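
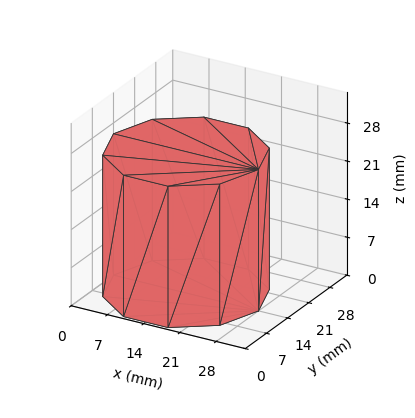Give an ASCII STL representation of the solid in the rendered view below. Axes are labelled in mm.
Reading the render: the shape is a regular 10-sided prism (a cylinder approximated with 10 flat sides), circumscribed radius ≈ 14 mm, height ≈ 26 mm (dimensions read to the nearest mm from the axis ticks). For the STL, each face is triangulated and given an outward normal.

solid part
  facet normal 0.0000 0.0000 -1.0000
    outer loop
      vertex 18.3 27.3 0.0
      vertex 25.3 22.2 0.0
      vertex 28.0 14.0 0.0
    endloop
  endfacet
  facet normal 0.0000 0.0000 -1.0000
    outer loop
      vertex 9.7 27.3 0.0
      vertex 18.3 27.3 0.0
      vertex 28.0 14.0 0.0
    endloop
  endfacet
  facet normal 0.0000 0.0000 -1.0000
    outer loop
      vertex 2.7 22.2 0.0
      vertex 9.7 27.3 0.0
      vertex 28.0 14.0 0.0
    endloop
  endfacet
  facet normal 0.0000 0.0000 -1.0000
    outer loop
      vertex 0.0 14.0 0.0
      vertex 2.7 22.2 0.0
      vertex 28.0 14.0 0.0
    endloop
  endfacet
  facet normal 0.0000 0.0000 -1.0000
    outer loop
      vertex 2.7 5.8 0.0
      vertex 0.0 14.0 0.0
      vertex 28.0 14.0 0.0
    endloop
  endfacet
  facet normal 0.0000 0.0000 -1.0000
    outer loop
      vertex 9.7 0.7 0.0
      vertex 2.7 5.8 0.0
      vertex 28.0 14.0 0.0
    endloop
  endfacet
  facet normal 0.0000 0.0000 -1.0000
    outer loop
      vertex 18.3 0.7 0.0
      vertex 9.7 0.7 0.0
      vertex 28.0 14.0 0.0
    endloop
  endfacet
  facet normal 0.0000 0.0000 -1.0000
    outer loop
      vertex 25.3 5.8 0.0
      vertex 18.3 0.7 0.0
      vertex 28.0 14.0 0.0
    endloop
  endfacet
  facet normal 0.0000 0.0000 1.0000
    outer loop
      vertex 28.0 14.0 26.0
      vertex 25.3 22.2 26.0
      vertex 18.3 27.3 26.0
    endloop
  endfacet
  facet normal 0.0000 0.0000 1.0000
    outer loop
      vertex 28.0 14.0 26.0
      vertex 18.3 27.3 26.0
      vertex 9.7 27.3 26.0
    endloop
  endfacet
  facet normal 0.0000 0.0000 1.0000
    outer loop
      vertex 28.0 14.0 26.0
      vertex 9.7 27.3 26.0
      vertex 2.7 22.2 26.0
    endloop
  endfacet
  facet normal 0.0000 0.0000 1.0000
    outer loop
      vertex 28.0 14.0 26.0
      vertex 2.7 22.2 26.0
      vertex 0.0 14.0 26.0
    endloop
  endfacet
  facet normal 0.0000 0.0000 1.0000
    outer loop
      vertex 28.0 14.0 26.0
      vertex 0.0 14.0 26.0
      vertex 2.7 5.8 26.0
    endloop
  endfacet
  facet normal 0.0000 0.0000 1.0000
    outer loop
      vertex 28.0 14.0 26.0
      vertex 2.7 5.8 26.0
      vertex 9.7 0.7 26.0
    endloop
  endfacet
  facet normal 0.0000 0.0000 1.0000
    outer loop
      vertex 28.0 14.0 26.0
      vertex 9.7 0.7 26.0
      vertex 18.3 0.7 26.0
    endloop
  endfacet
  facet normal 0.0000 0.0000 1.0000
    outer loop
      vertex 28.0 14.0 26.0
      vertex 18.3 0.7 26.0
      vertex 25.3 5.8 26.0
    endloop
  endfacet
  facet normal 0.9498 0.3128 0.0000
    outer loop
      vertex 28.0 14.0 0.0
      vertex 25.3 22.2 0.0
      vertex 25.3 22.2 26.0
    endloop
  endfacet
  facet normal 0.9498 0.3128 0.0000
    outer loop
      vertex 28.0 14.0 0.0
      vertex 25.3 22.2 26.0
      vertex 28.0 14.0 26.0
    endloop
  endfacet
  facet normal 0.5889 0.8082 0.0000
    outer loop
      vertex 25.3 22.2 0.0
      vertex 18.3 27.3 0.0
      vertex 18.3 27.3 26.0
    endloop
  endfacet
  facet normal 0.5889 0.8082 0.0000
    outer loop
      vertex 25.3 22.2 0.0
      vertex 18.3 27.3 26.0
      vertex 25.3 22.2 26.0
    endloop
  endfacet
  facet normal 0.0000 1.0000 0.0000
    outer loop
      vertex 18.3 27.3 0.0
      vertex 9.7 27.3 0.0
      vertex 9.7 27.3 26.0
    endloop
  endfacet
  facet normal 0.0000 1.0000 0.0000
    outer loop
      vertex 18.3 27.3 0.0
      vertex 9.7 27.3 26.0
      vertex 18.3 27.3 26.0
    endloop
  endfacet
  facet normal -0.5889 0.8082 0.0000
    outer loop
      vertex 9.7 27.3 0.0
      vertex 2.7 22.2 0.0
      vertex 2.7 22.2 26.0
    endloop
  endfacet
  facet normal -0.5889 0.8082 0.0000
    outer loop
      vertex 9.7 27.3 0.0
      vertex 2.7 22.2 26.0
      vertex 9.7 27.3 26.0
    endloop
  endfacet
  facet normal -0.9498 0.3128 0.0000
    outer loop
      vertex 2.7 22.2 0.0
      vertex 0.0 14.0 0.0
      vertex 0.0 14.0 26.0
    endloop
  endfacet
  facet normal -0.9498 0.3128 0.0000
    outer loop
      vertex 2.7 22.2 0.0
      vertex 0.0 14.0 26.0
      vertex 2.7 22.2 26.0
    endloop
  endfacet
  facet normal -0.9498 -0.3128 0.0000
    outer loop
      vertex 0.0 14.0 0.0
      vertex 2.7 5.8 0.0
      vertex 2.7 5.8 26.0
    endloop
  endfacet
  facet normal -0.9498 -0.3128 0.0000
    outer loop
      vertex 0.0 14.0 0.0
      vertex 2.7 5.8 26.0
      vertex 0.0 14.0 26.0
    endloop
  endfacet
  facet normal -0.5889 -0.8082 0.0000
    outer loop
      vertex 2.7 5.8 0.0
      vertex 9.7 0.7 0.0
      vertex 9.7 0.7 26.0
    endloop
  endfacet
  facet normal -0.5889 -0.8082 0.0000
    outer loop
      vertex 2.7 5.8 0.0
      vertex 9.7 0.7 26.0
      vertex 2.7 5.8 26.0
    endloop
  endfacet
  facet normal 0.0000 -1.0000 0.0000
    outer loop
      vertex 9.7 0.7 0.0
      vertex 18.3 0.7 0.0
      vertex 18.3 0.7 26.0
    endloop
  endfacet
  facet normal 0.0000 -1.0000 0.0000
    outer loop
      vertex 9.7 0.7 0.0
      vertex 18.3 0.7 26.0
      vertex 9.7 0.7 26.0
    endloop
  endfacet
  facet normal 0.5889 -0.8082 0.0000
    outer loop
      vertex 18.3 0.7 0.0
      vertex 25.3 5.8 0.0
      vertex 25.3 5.8 26.0
    endloop
  endfacet
  facet normal 0.5889 -0.8082 0.0000
    outer loop
      vertex 18.3 0.7 0.0
      vertex 25.3 5.8 26.0
      vertex 18.3 0.7 26.0
    endloop
  endfacet
  facet normal 0.9498 -0.3128 0.0000
    outer loop
      vertex 25.3 5.8 0.0
      vertex 28.0 14.0 0.0
      vertex 28.0 14.0 26.0
    endloop
  endfacet
  facet normal 0.9498 -0.3128 0.0000
    outer loop
      vertex 25.3 5.8 0.0
      vertex 28.0 14.0 26.0
      vertex 25.3 5.8 26.0
    endloop
  endfacet
endsolid part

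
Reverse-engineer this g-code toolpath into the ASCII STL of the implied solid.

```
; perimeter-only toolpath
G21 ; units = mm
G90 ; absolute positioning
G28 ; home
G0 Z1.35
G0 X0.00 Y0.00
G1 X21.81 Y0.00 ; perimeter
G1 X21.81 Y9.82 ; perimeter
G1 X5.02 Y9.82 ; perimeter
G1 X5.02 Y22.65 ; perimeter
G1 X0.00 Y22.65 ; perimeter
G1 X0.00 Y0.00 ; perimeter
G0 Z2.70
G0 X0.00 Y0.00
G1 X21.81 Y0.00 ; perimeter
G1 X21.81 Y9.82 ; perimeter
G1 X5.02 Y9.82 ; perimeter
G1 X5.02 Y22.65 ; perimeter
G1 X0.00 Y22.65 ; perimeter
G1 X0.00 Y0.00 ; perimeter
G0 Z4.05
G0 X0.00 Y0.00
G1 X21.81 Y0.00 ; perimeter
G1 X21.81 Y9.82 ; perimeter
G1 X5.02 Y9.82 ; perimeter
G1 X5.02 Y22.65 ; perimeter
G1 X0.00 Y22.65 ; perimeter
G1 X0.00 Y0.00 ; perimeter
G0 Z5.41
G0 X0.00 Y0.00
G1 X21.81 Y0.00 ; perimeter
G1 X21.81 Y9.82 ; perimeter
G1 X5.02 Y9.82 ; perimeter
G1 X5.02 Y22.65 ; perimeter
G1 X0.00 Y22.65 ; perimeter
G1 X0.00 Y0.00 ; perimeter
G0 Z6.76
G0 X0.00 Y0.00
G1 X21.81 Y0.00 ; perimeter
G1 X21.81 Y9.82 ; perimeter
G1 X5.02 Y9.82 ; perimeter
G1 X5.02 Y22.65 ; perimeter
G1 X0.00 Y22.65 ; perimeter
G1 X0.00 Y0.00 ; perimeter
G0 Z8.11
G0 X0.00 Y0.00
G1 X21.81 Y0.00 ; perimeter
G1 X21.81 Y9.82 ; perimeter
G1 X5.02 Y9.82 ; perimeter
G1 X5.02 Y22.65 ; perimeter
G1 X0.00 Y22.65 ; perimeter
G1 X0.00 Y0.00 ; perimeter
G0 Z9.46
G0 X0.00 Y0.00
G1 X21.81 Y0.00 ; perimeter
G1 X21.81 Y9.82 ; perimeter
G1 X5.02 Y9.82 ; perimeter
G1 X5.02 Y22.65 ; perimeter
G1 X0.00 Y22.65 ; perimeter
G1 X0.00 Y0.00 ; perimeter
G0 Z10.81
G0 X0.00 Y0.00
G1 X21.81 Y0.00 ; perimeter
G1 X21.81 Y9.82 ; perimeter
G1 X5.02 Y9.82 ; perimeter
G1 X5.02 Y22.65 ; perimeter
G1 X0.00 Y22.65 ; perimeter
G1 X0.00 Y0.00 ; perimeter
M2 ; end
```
solid part
  facet normal 0.0000 0.0000 -1.0000
    outer loop
      vertex 21.81 9.82 0.00
      vertex 21.81 0.00 0.00
      vertex 0.00 0.00 0.00
    endloop
  endfacet
  facet normal 0.0000 0.0000 -1.0000
    outer loop
      vertex 5.02 9.82 0.00
      vertex 21.81 9.82 0.00
      vertex 0.00 0.00 0.00
    endloop
  endfacet
  facet normal 0.0000 0.0000 -1.0000
    outer loop
      vertex 5.02 22.65 0.00
      vertex 5.02 9.82 0.00
      vertex 0.00 0.00 0.00
    endloop
  endfacet
  facet normal 0.0000 0.0000 -1.0000
    outer loop
      vertex 0.00 22.65 0.00
      vertex 5.02 22.65 0.00
      vertex 0.00 0.00 0.00
    endloop
  endfacet
  facet normal 0.0000 0.0000 1.0000
    outer loop
      vertex 0.00 0.00 10.81
      vertex 21.81 0.00 10.81
      vertex 21.81 9.82 10.81
    endloop
  endfacet
  facet normal 0.0000 0.0000 1.0000
    outer loop
      vertex 0.00 0.00 10.81
      vertex 21.81 9.82 10.81
      vertex 5.02 9.82 10.81
    endloop
  endfacet
  facet normal 0.0000 0.0000 1.0000
    outer loop
      vertex 0.00 0.00 10.81
      vertex 5.02 9.82 10.81
      vertex 5.02 22.65 10.81
    endloop
  endfacet
  facet normal 0.0000 0.0000 1.0000
    outer loop
      vertex 0.00 0.00 10.81
      vertex 5.02 22.65 10.81
      vertex 0.00 22.65 10.81
    endloop
  endfacet
  facet normal 0.0000 -1.0000 0.0000
    outer loop
      vertex 0.00 0.00 0.00
      vertex 21.81 0.00 0.00
      vertex 21.81 0.00 10.81
    endloop
  endfacet
  facet normal 0.0000 -1.0000 0.0000
    outer loop
      vertex 0.00 0.00 0.00
      vertex 21.81 0.00 10.81
      vertex 0.00 0.00 10.81
    endloop
  endfacet
  facet normal 1.0000 0.0000 0.0000
    outer loop
      vertex 21.81 0.00 0.00
      vertex 21.81 9.82 0.00
      vertex 21.81 9.82 10.81
    endloop
  endfacet
  facet normal 1.0000 0.0000 0.0000
    outer loop
      vertex 21.81 0.00 0.00
      vertex 21.81 9.82 10.81
      vertex 21.81 0.00 10.81
    endloop
  endfacet
  facet normal 0.0000 1.0000 0.0000
    outer loop
      vertex 21.81 9.82 0.00
      vertex 5.02 9.82 0.00
      vertex 5.02 9.82 10.81
    endloop
  endfacet
  facet normal 0.0000 1.0000 0.0000
    outer loop
      vertex 21.81 9.82 0.00
      vertex 5.02 9.82 10.81
      vertex 21.81 9.82 10.81
    endloop
  endfacet
  facet normal 1.0000 0.0000 0.0000
    outer loop
      vertex 5.02 9.82 0.00
      vertex 5.02 22.65 0.00
      vertex 5.02 22.65 10.81
    endloop
  endfacet
  facet normal 1.0000 0.0000 0.0000
    outer loop
      vertex 5.02 9.82 0.00
      vertex 5.02 22.65 10.81
      vertex 5.02 9.82 10.81
    endloop
  endfacet
  facet normal 0.0000 1.0000 0.0000
    outer loop
      vertex 5.02 22.65 0.00
      vertex 0.00 22.65 0.00
      vertex 0.00 22.65 10.81
    endloop
  endfacet
  facet normal 0.0000 1.0000 0.0000
    outer loop
      vertex 5.02 22.65 0.00
      vertex 0.00 22.65 10.81
      vertex 5.02 22.65 10.81
    endloop
  endfacet
  facet normal -1.0000 0.0000 0.0000
    outer loop
      vertex 0.00 22.65 0.00
      vertex 0.00 0.00 0.00
      vertex 0.00 0.00 10.81
    endloop
  endfacet
  facet normal -1.0000 0.0000 0.0000
    outer loop
      vertex 0.00 22.65 0.00
      vertex 0.00 0.00 10.81
      vertex 0.00 22.65 10.81
    endloop
  endfacet
endsolid part

The G0 Z moves step by Δz≈1.35 mm. Every layer's G1 loop is the same polygon, so the solid is a straight extrusion of it from z=0 to z≈10.8. Closing with flat bottom and top caps and triangulating gives 20 facets — an L-shaped prism: outer 21.8 × 22.6 mm, arm thicknesses ≈ 9.82 mm (horizontal) and 5.02 mm (vertical), extruded 10.8 mm in z.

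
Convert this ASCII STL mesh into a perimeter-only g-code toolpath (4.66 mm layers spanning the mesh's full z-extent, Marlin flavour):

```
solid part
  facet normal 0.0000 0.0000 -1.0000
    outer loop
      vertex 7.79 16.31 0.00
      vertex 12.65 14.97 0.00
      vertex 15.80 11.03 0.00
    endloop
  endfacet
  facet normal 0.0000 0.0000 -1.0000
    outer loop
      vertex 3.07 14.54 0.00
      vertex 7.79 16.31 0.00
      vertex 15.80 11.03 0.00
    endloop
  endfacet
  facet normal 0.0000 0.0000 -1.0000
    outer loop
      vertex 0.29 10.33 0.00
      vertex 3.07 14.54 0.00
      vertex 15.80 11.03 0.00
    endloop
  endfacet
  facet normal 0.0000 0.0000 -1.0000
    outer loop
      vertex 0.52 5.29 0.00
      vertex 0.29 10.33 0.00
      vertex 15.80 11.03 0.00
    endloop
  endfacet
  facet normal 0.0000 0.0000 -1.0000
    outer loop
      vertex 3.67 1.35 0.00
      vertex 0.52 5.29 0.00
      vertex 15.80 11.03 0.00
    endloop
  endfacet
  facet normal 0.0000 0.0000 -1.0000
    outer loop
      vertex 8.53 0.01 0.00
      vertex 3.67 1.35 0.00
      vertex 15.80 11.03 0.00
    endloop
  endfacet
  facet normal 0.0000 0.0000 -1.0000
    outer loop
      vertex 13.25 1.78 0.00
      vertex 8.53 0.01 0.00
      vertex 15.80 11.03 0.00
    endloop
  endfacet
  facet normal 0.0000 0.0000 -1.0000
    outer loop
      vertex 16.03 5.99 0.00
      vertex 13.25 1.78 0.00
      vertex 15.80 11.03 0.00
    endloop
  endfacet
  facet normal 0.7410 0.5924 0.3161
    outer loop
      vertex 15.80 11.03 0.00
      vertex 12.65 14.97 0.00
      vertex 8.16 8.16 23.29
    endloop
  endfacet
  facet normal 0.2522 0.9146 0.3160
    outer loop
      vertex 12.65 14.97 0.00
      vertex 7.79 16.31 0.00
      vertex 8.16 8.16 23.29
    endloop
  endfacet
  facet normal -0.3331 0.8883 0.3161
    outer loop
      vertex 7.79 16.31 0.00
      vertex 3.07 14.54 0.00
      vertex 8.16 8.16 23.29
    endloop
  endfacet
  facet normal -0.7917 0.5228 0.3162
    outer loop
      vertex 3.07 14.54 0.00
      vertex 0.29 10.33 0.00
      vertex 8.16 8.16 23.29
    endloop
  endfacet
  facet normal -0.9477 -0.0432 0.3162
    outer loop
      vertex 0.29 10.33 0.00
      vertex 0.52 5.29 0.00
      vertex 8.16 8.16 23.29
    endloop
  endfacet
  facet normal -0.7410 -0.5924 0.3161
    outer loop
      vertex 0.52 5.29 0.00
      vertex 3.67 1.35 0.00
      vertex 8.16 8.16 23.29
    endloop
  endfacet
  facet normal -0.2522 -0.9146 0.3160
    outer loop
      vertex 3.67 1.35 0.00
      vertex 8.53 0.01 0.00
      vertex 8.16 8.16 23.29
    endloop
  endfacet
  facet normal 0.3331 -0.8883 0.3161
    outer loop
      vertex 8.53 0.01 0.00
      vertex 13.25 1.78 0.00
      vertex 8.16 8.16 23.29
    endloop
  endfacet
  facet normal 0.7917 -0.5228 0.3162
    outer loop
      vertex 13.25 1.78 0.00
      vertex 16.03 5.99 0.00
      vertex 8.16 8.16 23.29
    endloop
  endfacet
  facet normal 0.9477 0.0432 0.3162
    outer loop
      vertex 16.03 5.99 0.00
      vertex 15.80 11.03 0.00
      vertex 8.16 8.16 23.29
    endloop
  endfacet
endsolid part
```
; perimeter-only toolpath
G21 ; units = mm
G90 ; absolute positioning
G28 ; home
; layer 1
G0 Z4.66
G0 X14.27 Y10.46
G1 X11.75 Y13.61
G1 X7.86 Y14.68
G1 X4.09 Y13.26
G1 X1.86 Y9.90
G1 X2.05 Y5.86
G1 X4.57 Y2.71
G1 X8.46 Y1.64
G1 X12.23 Y3.06
G1 X14.46 Y6.42
G1 X14.27 Y10.46
; layer 2
G0 Z9.32
G0 X12.74 Y9.88
G1 X10.85 Y12.25
G1 X7.94 Y13.05
G1 X5.11 Y11.99
G1 X3.44 Y9.46
G1 X3.58 Y6.44
G1 X5.47 Y4.07
G1 X8.38 Y3.27
G1 X11.21 Y4.33
G1 X12.88 Y6.86
G1 X12.74 Y9.88
; layer 3
G0 Z13.97
G0 X11.22 Y9.31
G1 X9.96 Y10.88
G1 X8.01 Y11.42
G1 X6.12 Y10.71
G1 X5.01 Y9.03
G1 X5.10 Y7.01
G1 X6.36 Y5.44
G1 X8.31 Y4.90
G1 X10.20 Y5.61
G1 X11.31 Y7.29
G1 X11.22 Y9.31
; layer 4
G0 Z18.63
G0 X9.69 Y8.73
G1 X9.06 Y9.52
G1 X8.09 Y9.79
G1 X7.14 Y9.44
G1 X6.59 Y8.59
G1 X6.63 Y7.59
G1 X7.26 Y6.80
G1 X8.23 Y6.53
G1 X9.18 Y6.88
G1 X9.73 Y7.73
G1 X9.69 Y8.73
M2 ; end

The solid is a regular 10-sided pyramid, base circumscribed radius ≈ 8.16 mm, apex at z ≈ 23.3 mm. Slicing at Δz = 4.66 mm — 5 equal slices spanning the solid's height, so layer i sits at z = i·h/5 — gives 4 non-empty perimeters. Each is a 10-segment closed polygon; G0 lifts to the layer z and rapids to the start vertex, then G1 traces the edges. The cross-section shrinks linearly with z (the slice at the apex is degenerate and omitted).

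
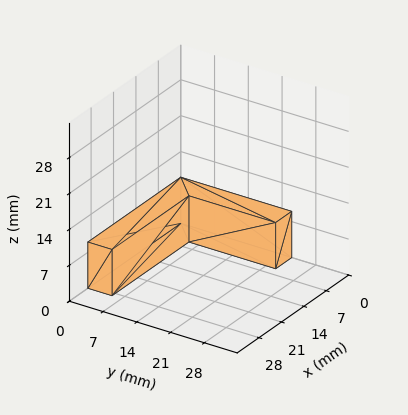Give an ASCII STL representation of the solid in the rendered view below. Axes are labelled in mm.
Reading the render: the shape is an L-shaped prism: outer 29 × 23 mm, arm thicknesses ≈ 5 mm (horizontal) and 5 mm (vertical), extruded 9 mm in z (dimensions read to the nearest mm from the axis ticks). For the STL, each face is triangulated and given an outward normal.

solid part
  facet normal 0.0000 0.0000 -1.0000
    outer loop
      vertex 29.00 5.00 0.00
      vertex 29.00 0.00 0.00
      vertex 0.00 0.00 0.00
    endloop
  endfacet
  facet normal 0.0000 0.0000 -1.0000
    outer loop
      vertex 5.00 5.00 0.00
      vertex 29.00 5.00 0.00
      vertex 0.00 0.00 0.00
    endloop
  endfacet
  facet normal 0.0000 0.0000 -1.0000
    outer loop
      vertex 5.00 23.00 0.00
      vertex 5.00 5.00 0.00
      vertex 0.00 0.00 0.00
    endloop
  endfacet
  facet normal 0.0000 0.0000 -1.0000
    outer loop
      vertex 0.00 23.00 0.00
      vertex 5.00 23.00 0.00
      vertex 0.00 0.00 0.00
    endloop
  endfacet
  facet normal 0.0000 0.0000 1.0000
    outer loop
      vertex 0.00 0.00 9.00
      vertex 29.00 0.00 9.00
      vertex 29.00 5.00 9.00
    endloop
  endfacet
  facet normal 0.0000 0.0000 1.0000
    outer loop
      vertex 0.00 0.00 9.00
      vertex 29.00 5.00 9.00
      vertex 5.00 5.00 9.00
    endloop
  endfacet
  facet normal 0.0000 0.0000 1.0000
    outer loop
      vertex 0.00 0.00 9.00
      vertex 5.00 5.00 9.00
      vertex 5.00 23.00 9.00
    endloop
  endfacet
  facet normal 0.0000 0.0000 1.0000
    outer loop
      vertex 0.00 0.00 9.00
      vertex 5.00 23.00 9.00
      vertex 0.00 23.00 9.00
    endloop
  endfacet
  facet normal 0.0000 -1.0000 0.0000
    outer loop
      vertex 0.00 0.00 0.00
      vertex 29.00 0.00 0.00
      vertex 29.00 0.00 9.00
    endloop
  endfacet
  facet normal 0.0000 -1.0000 0.0000
    outer loop
      vertex 0.00 0.00 0.00
      vertex 29.00 0.00 9.00
      vertex 0.00 0.00 9.00
    endloop
  endfacet
  facet normal 1.0000 0.0000 0.0000
    outer loop
      vertex 29.00 0.00 0.00
      vertex 29.00 5.00 0.00
      vertex 29.00 5.00 9.00
    endloop
  endfacet
  facet normal 1.0000 0.0000 0.0000
    outer loop
      vertex 29.00 0.00 0.00
      vertex 29.00 5.00 9.00
      vertex 29.00 0.00 9.00
    endloop
  endfacet
  facet normal 0.0000 1.0000 0.0000
    outer loop
      vertex 29.00 5.00 0.00
      vertex 5.00 5.00 0.00
      vertex 5.00 5.00 9.00
    endloop
  endfacet
  facet normal 0.0000 1.0000 0.0000
    outer loop
      vertex 29.00 5.00 0.00
      vertex 5.00 5.00 9.00
      vertex 29.00 5.00 9.00
    endloop
  endfacet
  facet normal 1.0000 0.0000 0.0000
    outer loop
      vertex 5.00 5.00 0.00
      vertex 5.00 23.00 0.00
      vertex 5.00 23.00 9.00
    endloop
  endfacet
  facet normal 1.0000 0.0000 0.0000
    outer loop
      vertex 5.00 5.00 0.00
      vertex 5.00 23.00 9.00
      vertex 5.00 5.00 9.00
    endloop
  endfacet
  facet normal 0.0000 1.0000 0.0000
    outer loop
      vertex 5.00 23.00 0.00
      vertex 0.00 23.00 0.00
      vertex 0.00 23.00 9.00
    endloop
  endfacet
  facet normal 0.0000 1.0000 0.0000
    outer loop
      vertex 5.00 23.00 0.00
      vertex 0.00 23.00 9.00
      vertex 5.00 23.00 9.00
    endloop
  endfacet
  facet normal -1.0000 0.0000 0.0000
    outer loop
      vertex 0.00 23.00 0.00
      vertex 0.00 0.00 0.00
      vertex 0.00 0.00 9.00
    endloop
  endfacet
  facet normal -1.0000 0.0000 0.0000
    outer loop
      vertex 0.00 23.00 0.00
      vertex 0.00 0.00 9.00
      vertex 0.00 23.00 9.00
    endloop
  endfacet
endsolid part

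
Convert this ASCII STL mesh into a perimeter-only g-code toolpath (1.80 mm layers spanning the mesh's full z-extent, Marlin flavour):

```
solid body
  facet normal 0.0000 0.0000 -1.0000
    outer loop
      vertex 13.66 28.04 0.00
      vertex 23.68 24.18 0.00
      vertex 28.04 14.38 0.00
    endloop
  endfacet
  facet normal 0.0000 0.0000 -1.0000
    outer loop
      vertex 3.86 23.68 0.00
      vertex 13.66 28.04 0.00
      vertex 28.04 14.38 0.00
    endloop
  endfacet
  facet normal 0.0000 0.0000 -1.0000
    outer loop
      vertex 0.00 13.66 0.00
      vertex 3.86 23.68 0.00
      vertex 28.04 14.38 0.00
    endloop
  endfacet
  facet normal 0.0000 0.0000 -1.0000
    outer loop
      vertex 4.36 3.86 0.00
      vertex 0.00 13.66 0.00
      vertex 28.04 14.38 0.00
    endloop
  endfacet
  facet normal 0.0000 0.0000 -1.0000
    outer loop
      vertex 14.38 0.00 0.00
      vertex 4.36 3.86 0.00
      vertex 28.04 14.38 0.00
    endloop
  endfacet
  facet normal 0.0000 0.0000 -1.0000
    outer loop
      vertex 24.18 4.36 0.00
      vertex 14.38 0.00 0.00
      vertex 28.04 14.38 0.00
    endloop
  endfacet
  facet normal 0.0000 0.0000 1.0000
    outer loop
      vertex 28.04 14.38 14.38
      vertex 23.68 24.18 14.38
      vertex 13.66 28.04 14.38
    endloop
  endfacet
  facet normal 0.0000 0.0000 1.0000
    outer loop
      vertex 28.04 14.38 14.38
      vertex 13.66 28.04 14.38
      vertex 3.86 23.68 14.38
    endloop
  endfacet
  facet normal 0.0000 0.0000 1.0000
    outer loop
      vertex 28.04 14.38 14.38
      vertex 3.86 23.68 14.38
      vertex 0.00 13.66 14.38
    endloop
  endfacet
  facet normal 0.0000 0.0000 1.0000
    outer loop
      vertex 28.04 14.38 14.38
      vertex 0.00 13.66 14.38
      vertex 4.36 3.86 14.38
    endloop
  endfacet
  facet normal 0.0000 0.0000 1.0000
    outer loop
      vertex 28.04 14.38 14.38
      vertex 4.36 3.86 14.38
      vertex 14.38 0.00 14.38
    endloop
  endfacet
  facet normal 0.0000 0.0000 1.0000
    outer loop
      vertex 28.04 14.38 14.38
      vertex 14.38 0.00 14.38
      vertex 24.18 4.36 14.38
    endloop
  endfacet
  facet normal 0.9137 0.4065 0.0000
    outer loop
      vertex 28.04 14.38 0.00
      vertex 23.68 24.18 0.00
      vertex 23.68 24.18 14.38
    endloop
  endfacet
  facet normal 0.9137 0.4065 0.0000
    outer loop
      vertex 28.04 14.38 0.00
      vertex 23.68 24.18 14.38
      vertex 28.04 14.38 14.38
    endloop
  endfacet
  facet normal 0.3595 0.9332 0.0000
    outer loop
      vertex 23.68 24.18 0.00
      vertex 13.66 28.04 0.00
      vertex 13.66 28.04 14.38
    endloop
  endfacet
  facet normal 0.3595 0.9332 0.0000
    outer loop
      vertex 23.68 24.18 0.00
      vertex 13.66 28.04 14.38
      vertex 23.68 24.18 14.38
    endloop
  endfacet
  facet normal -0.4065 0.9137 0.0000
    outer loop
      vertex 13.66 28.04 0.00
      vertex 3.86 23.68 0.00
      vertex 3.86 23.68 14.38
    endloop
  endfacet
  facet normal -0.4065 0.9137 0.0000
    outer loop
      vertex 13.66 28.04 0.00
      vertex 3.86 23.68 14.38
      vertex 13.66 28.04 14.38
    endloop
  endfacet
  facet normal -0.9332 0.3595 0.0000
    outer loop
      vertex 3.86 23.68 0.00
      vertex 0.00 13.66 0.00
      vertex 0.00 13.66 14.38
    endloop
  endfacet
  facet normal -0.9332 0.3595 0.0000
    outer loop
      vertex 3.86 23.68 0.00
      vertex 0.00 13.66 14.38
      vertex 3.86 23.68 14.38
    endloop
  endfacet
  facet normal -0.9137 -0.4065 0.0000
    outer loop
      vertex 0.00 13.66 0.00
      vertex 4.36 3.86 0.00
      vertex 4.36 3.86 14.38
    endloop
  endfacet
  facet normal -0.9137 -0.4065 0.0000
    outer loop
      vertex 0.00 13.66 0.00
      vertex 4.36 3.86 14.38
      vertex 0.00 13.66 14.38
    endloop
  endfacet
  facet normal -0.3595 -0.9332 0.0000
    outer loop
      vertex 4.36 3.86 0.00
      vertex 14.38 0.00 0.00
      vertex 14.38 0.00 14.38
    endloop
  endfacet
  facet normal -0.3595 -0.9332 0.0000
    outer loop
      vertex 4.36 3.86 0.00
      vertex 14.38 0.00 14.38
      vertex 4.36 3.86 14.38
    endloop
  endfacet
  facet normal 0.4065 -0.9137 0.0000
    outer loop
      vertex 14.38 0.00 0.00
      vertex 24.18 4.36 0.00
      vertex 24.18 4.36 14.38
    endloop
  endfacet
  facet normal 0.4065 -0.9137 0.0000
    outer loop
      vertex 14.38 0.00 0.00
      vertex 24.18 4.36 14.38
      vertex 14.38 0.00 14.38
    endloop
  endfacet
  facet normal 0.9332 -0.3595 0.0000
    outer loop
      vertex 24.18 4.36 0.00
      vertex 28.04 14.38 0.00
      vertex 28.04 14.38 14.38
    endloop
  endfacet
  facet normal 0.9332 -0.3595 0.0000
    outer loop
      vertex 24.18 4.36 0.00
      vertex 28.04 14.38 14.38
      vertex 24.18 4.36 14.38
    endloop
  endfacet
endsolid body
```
; perimeter-only toolpath
G21 ; units = mm
G90 ; absolute positioning
G28 ; home
; layer 1
G0 Z1.80
G0 X28.04 Y14.38
G1 X23.68 Y24.18
G1 X13.66 Y28.04
G1 X3.86 Y23.68
G1 X0.00 Y13.66
G1 X4.36 Y3.86
G1 X14.38 Y0.00
G1 X24.18 Y4.36
G1 X28.04 Y14.38
; layer 2
G0 Z3.60
G0 X28.04 Y14.38
G1 X23.68 Y24.18
G1 X13.66 Y28.04
G1 X3.86 Y23.68
G1 X0.00 Y13.66
G1 X4.36 Y3.86
G1 X14.38 Y0.00
G1 X24.18 Y4.36
G1 X28.04 Y14.38
; layer 3
G0 Z5.39
G0 X28.04 Y14.38
G1 X23.68 Y24.18
G1 X13.66 Y28.04
G1 X3.86 Y23.68
G1 X0.00 Y13.66
G1 X4.36 Y3.86
G1 X14.38 Y0.00
G1 X24.18 Y4.36
G1 X28.04 Y14.38
; layer 4
G0 Z7.19
G0 X28.04 Y14.38
G1 X23.68 Y24.18
G1 X13.66 Y28.04
G1 X3.86 Y23.68
G1 X0.00 Y13.66
G1 X4.36 Y3.86
G1 X14.38 Y0.00
G1 X24.18 Y4.36
G1 X28.04 Y14.38
; layer 5
G0 Z8.99
G0 X28.04 Y14.38
G1 X23.68 Y24.18
G1 X13.66 Y28.04
G1 X3.86 Y23.68
G1 X0.00 Y13.66
G1 X4.36 Y3.86
G1 X14.38 Y0.00
G1 X24.18 Y4.36
G1 X28.04 Y14.38
; layer 6
G0 Z10.79
G0 X28.04 Y14.38
G1 X23.68 Y24.18
G1 X13.66 Y28.04
G1 X3.86 Y23.68
G1 X0.00 Y13.66
G1 X4.36 Y3.86
G1 X14.38 Y0.00
G1 X24.18 Y4.36
G1 X28.04 Y14.38
; layer 7
G0 Z12.58
G0 X28.04 Y14.38
G1 X23.68 Y24.18
G1 X13.66 Y28.04
G1 X3.86 Y23.68
G1 X0.00 Y13.66
G1 X4.36 Y3.86
G1 X14.38 Y0.00
G1 X24.18 Y4.36
G1 X28.04 Y14.38
; layer 8
G0 Z14.38
G0 X28.04 Y14.38
G1 X23.68 Y24.18
G1 X13.66 Y28.04
G1 X3.86 Y23.68
G1 X0.00 Y13.66
G1 X4.36 Y3.86
G1 X14.38 Y0.00
G1 X24.18 Y4.36
G1 X28.04 Y14.38
M2 ; end

The solid is a regular 8-sided prism (a cylinder approximated with 8 flat sides), circumscribed radius ≈ 14 mm, height ≈ 14.4 mm. Slicing at Δz = 1.80 mm — 8 equal slices spanning the solid's height, so layer i sits at z = i·h/8 — gives 8 non-empty perimeters. Each is a 8-segment closed polygon; G0 lifts to the layer z and rapids to the start vertex, then G1 traces the edges.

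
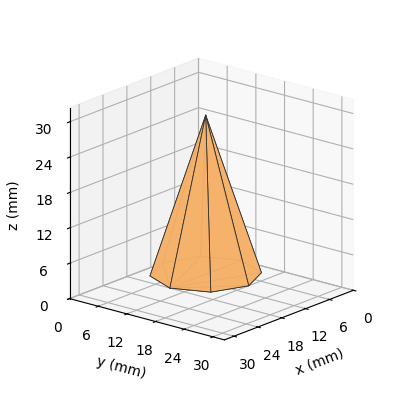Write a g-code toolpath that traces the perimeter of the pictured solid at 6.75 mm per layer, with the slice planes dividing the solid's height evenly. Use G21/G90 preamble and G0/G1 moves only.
Reading the render: the shape is a regular 8-sided pyramid, base circumscribed radius ≈ 9 mm, apex at z ≈ 27 mm (dimensions read to the nearest mm from the axis ticks). For the g-code, the solid's height is divided into equal slices at the stated Δz and each level perimeter traced with G1 moves after a G0 lift.

; perimeter-only toolpath
G21 ; units = mm
G90 ; absolute positioning
G28 ; home
; layer 1
G0 Z6.75
G0 X15.75 Y9.00
G1 X13.77 Y13.77
G1 X9.00 Y15.75
G1 X4.23 Y13.77
G1 X2.25 Y9.00
G1 X4.23 Y4.23
G1 X9.00 Y2.25
G1 X13.77 Y4.23
G1 X15.75 Y9.00
; layer 2
G0 Z13.50
G0 X13.50 Y9.00
G1 X12.18 Y12.18
G1 X9.00 Y13.50
G1 X5.82 Y12.18
G1 X4.50 Y9.00
G1 X5.82 Y5.82
G1 X9.00 Y4.50
G1 X12.18 Y5.82
G1 X13.50 Y9.00
; layer 3
G0 Z20.25
G0 X11.25 Y9.00
G1 X10.59 Y10.59
G1 X9.00 Y11.25
G1 X7.41 Y10.59
G1 X6.75 Y9.00
G1 X7.41 Y7.41
G1 X9.00 Y6.75
G1 X10.59 Y7.41
G1 X11.25 Y9.00
M2 ; end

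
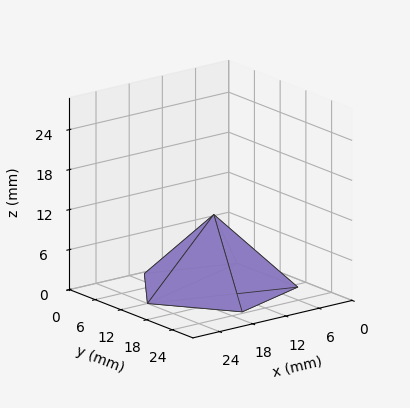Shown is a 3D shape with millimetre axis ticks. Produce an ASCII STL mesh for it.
Reading the render: the shape is a regular 5-sided pyramid, base circumscribed radius ≈ 12 mm, apex at z ≈ 11 mm (dimensions read to the nearest mm from the axis ticks). For the STL, each face is triangulated and given an outward normal.

solid part
  facet normal 0.0000 0.0000 -1.0000
    outer loop
      vertex 2.292 19.053 0.000
      vertex 15.708 23.413 0.000
      vertex 24.000 12.000 0.000
    endloop
  endfacet
  facet normal 0.0000 0.0000 -1.0000
    outer loop
      vertex 2.292 4.947 0.000
      vertex 2.292 19.053 0.000
      vertex 24.000 12.000 0.000
    endloop
  endfacet
  facet normal 0.0000 0.0000 -1.0000
    outer loop
      vertex 15.708 0.587 0.000
      vertex 2.292 4.947 0.000
      vertex 24.000 12.000 0.000
    endloop
  endfacet
  facet normal 0.6066 0.4407 0.6617
    outer loop
      vertex 24.000 12.000 0.000
      vertex 15.708 23.413 0.000
      vertex 12.000 12.000 11.000
    endloop
  endfacet
  facet normal -0.2317 0.7131 0.6617
    outer loop
      vertex 15.708 23.413 0.000
      vertex 2.292 19.053 0.000
      vertex 12.000 12.000 11.000
    endloop
  endfacet
  facet normal -0.7498 0.0000 0.6617
    outer loop
      vertex 2.292 19.053 0.000
      vertex 2.292 4.947 0.000
      vertex 12.000 12.000 11.000
    endloop
  endfacet
  facet normal -0.2317 -0.7131 0.6617
    outer loop
      vertex 2.292 4.947 0.000
      vertex 15.708 0.587 0.000
      vertex 12.000 12.000 11.000
    endloop
  endfacet
  facet normal 0.6066 -0.4407 0.6617
    outer loop
      vertex 15.708 0.587 0.000
      vertex 24.000 12.000 0.000
      vertex 12.000 12.000 11.000
    endloop
  endfacet
endsolid part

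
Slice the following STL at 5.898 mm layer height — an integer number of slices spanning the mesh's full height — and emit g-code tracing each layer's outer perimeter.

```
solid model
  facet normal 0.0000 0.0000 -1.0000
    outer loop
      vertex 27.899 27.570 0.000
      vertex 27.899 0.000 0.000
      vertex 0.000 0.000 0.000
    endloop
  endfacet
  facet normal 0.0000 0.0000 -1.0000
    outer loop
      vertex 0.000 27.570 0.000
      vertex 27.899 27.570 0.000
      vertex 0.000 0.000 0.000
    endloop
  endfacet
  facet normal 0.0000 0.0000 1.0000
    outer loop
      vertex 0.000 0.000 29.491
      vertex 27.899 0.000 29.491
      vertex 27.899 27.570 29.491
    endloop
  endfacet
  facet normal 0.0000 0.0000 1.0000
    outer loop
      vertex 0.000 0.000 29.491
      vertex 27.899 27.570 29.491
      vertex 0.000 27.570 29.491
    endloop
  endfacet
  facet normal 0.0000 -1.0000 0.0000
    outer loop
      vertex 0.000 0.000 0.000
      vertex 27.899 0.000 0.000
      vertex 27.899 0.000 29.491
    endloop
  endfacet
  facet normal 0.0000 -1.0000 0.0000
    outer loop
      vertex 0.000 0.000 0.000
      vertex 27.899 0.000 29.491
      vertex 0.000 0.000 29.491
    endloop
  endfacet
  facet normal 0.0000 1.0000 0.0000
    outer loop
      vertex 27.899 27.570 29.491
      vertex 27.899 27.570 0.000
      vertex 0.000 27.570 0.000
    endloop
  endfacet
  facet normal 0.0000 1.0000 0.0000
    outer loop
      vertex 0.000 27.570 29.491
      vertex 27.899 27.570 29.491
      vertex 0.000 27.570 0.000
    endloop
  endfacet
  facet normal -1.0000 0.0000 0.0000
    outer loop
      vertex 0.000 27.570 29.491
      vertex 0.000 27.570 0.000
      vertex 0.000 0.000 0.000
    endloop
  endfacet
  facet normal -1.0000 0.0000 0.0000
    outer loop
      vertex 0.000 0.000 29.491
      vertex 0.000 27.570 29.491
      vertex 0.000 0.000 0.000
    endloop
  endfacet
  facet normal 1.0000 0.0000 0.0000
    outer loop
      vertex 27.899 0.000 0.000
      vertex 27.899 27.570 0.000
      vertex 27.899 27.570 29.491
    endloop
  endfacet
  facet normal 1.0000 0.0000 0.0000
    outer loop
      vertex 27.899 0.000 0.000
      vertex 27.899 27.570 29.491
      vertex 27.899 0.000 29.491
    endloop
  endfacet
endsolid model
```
; perimeter-only toolpath
G21 ; units = mm
G90 ; absolute positioning
G28 ; home
; layer 1
G0 Z5.898
G0 X0.000 Y0.000
G1 X27.899 Y0.000
G1 X27.899 Y27.570
G1 X0.000 Y27.570
G1 X0.000 Y0.000
; layer 2
G0 Z11.796
G0 X0.000 Y0.000
G1 X27.899 Y0.000
G1 X27.899 Y27.570
G1 X0.000 Y27.570
G1 X0.000 Y0.000
; layer 3
G0 Z17.695
G0 X0.000 Y0.000
G1 X27.899 Y0.000
G1 X27.899 Y27.570
G1 X0.000 Y27.570
G1 X0.000 Y0.000
; layer 4
G0 Z23.593
G0 X0.000 Y0.000
G1 X27.899 Y0.000
G1 X27.899 Y27.570
G1 X0.000 Y27.570
G1 X0.000 Y0.000
; layer 5
G0 Z29.491
G0 X0.000 Y0.000
G1 X27.899 Y0.000
G1 X27.899 Y27.570
G1 X0.000 Y27.570
G1 X0.000 Y0.000
M2 ; end

The solid is a rectangular box, roughly 27.9 × 27.6 mm footprint and 29.5 mm tall. Slicing at Δz = 5.898 mm — 5 equal slices spanning the solid's height, so layer i sits at z = i·h/5 — gives 5 non-empty perimeters. Each is a 4-segment closed polygon; G0 lifts to the layer z and rapids to the start vertex, then G1 traces the edges.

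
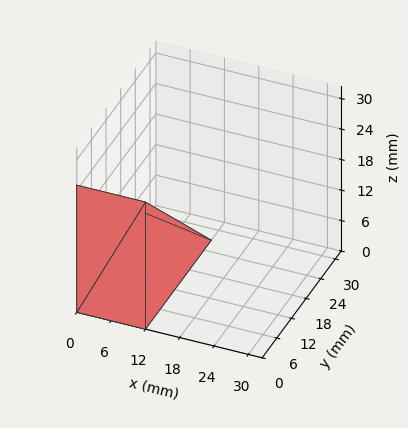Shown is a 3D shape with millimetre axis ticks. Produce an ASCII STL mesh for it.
Reading the render: the shape is a wedge (ramp): 12 × 27 mm base, rising to 25 mm along the y=0 edge and sloping linearly to z=0 at y=27 (dimensions read to the nearest mm from the axis ticks). For the STL, each face is triangulated and given an outward normal.

solid part
  facet normal 0.0000 0.0000 -1.0000
    outer loop
      vertex 12.0 27.0 0.0
      vertex 12.0 0.0 0.0
      vertex 0.0 0.0 0.0
    endloop
  endfacet
  facet normal 0.0000 0.0000 -1.0000
    outer loop
      vertex 0.0 27.0 0.0
      vertex 12.0 27.0 0.0
      vertex 0.0 0.0 0.0
    endloop
  endfacet
  facet normal 0.0000 -1.0000 0.0000
    outer loop
      vertex 0.0 0.0 0.0
      vertex 12.0 0.0 0.0
      vertex 12.0 0.0 25.0
    endloop
  endfacet
  facet normal 0.0000 -1.0000 0.0000
    outer loop
      vertex 0.0 0.0 0.0
      vertex 12.0 0.0 25.0
      vertex 0.0 0.0 25.0
    endloop
  endfacet
  facet normal 0.0000 0.6794 0.7338
    outer loop
      vertex 0.0 0.0 25.0
      vertex 12.0 0.0 25.0
      vertex 12.0 27.0 0.0
    endloop
  endfacet
  facet normal 0.0000 0.6794 0.7338
    outer loop
      vertex 0.0 0.0 25.0
      vertex 12.0 27.0 0.0
      vertex 0.0 27.0 0.0
    endloop
  endfacet
  facet normal -1.0000 0.0000 0.0000
    outer loop
      vertex 0.0 0.0 25.0
      vertex 0.0 27.0 0.0
      vertex 0.0 0.0 0.0
    endloop
  endfacet
  facet normal 1.0000 0.0000 0.0000
    outer loop
      vertex 12.0 0.0 0.0
      vertex 12.0 27.0 0.0
      vertex 12.0 0.0 25.0
    endloop
  endfacet
endsolid part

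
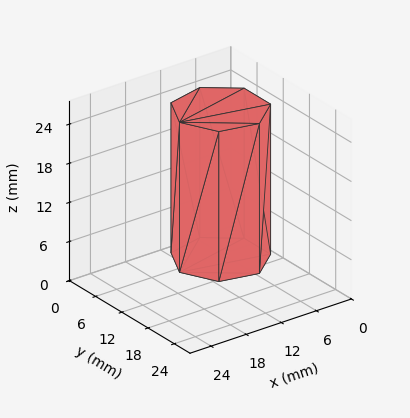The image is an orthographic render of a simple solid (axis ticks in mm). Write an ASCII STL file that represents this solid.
Reading the render: the shape is a regular 7-sided prism (a cylinder approximated with 7 flat sides), circumscribed radius ≈ 7 mm, height ≈ 23 mm (dimensions read to the nearest mm from the axis ticks). For the STL, each face is triangulated and given an outward normal.

solid part
  facet normal 0.0000 0.0000 -1.0000
    outer loop
      vertex 5.442 13.824 0.000
      vertex 11.364 12.473 0.000
      vertex 14.000 7.000 0.000
    endloop
  endfacet
  facet normal 0.0000 0.0000 -1.0000
    outer loop
      vertex 0.693 10.037 0.000
      vertex 5.442 13.824 0.000
      vertex 14.000 7.000 0.000
    endloop
  endfacet
  facet normal 0.0000 0.0000 -1.0000
    outer loop
      vertex 0.693 3.963 0.000
      vertex 0.693 10.037 0.000
      vertex 14.000 7.000 0.000
    endloop
  endfacet
  facet normal 0.0000 0.0000 -1.0000
    outer loop
      vertex 5.442 0.176 0.000
      vertex 0.693 3.963 0.000
      vertex 14.000 7.000 0.000
    endloop
  endfacet
  facet normal 0.0000 0.0000 -1.0000
    outer loop
      vertex 11.364 1.527 0.000
      vertex 5.442 0.176 0.000
      vertex 14.000 7.000 0.000
    endloop
  endfacet
  facet normal 0.0000 0.0000 1.0000
    outer loop
      vertex 14.000 7.000 23.000
      vertex 11.364 12.473 23.000
      vertex 5.442 13.824 23.000
    endloop
  endfacet
  facet normal 0.0000 0.0000 1.0000
    outer loop
      vertex 14.000 7.000 23.000
      vertex 5.442 13.824 23.000
      vertex 0.693 10.037 23.000
    endloop
  endfacet
  facet normal 0.0000 0.0000 1.0000
    outer loop
      vertex 14.000 7.000 23.000
      vertex 0.693 10.037 23.000
      vertex 0.693 3.963 23.000
    endloop
  endfacet
  facet normal 0.0000 0.0000 1.0000
    outer loop
      vertex 14.000 7.000 23.000
      vertex 0.693 3.963 23.000
      vertex 5.442 0.176 23.000
    endloop
  endfacet
  facet normal 0.0000 0.0000 1.0000
    outer loop
      vertex 14.000 7.000 23.000
      vertex 5.442 0.176 23.000
      vertex 11.364 1.527 23.000
    endloop
  endfacet
  facet normal 0.9009 0.4339 0.0000
    outer loop
      vertex 14.000 7.000 0.000
      vertex 11.364 12.473 0.000
      vertex 11.364 12.473 23.000
    endloop
  endfacet
  facet normal 0.9009 0.4339 0.0000
    outer loop
      vertex 14.000 7.000 0.000
      vertex 11.364 12.473 23.000
      vertex 14.000 7.000 23.000
    endloop
  endfacet
  facet normal 0.2224 0.9750 0.0000
    outer loop
      vertex 11.364 12.473 0.000
      vertex 5.442 13.824 0.000
      vertex 5.442 13.824 23.000
    endloop
  endfacet
  facet normal 0.2224 0.9750 0.0000
    outer loop
      vertex 11.364 12.473 0.000
      vertex 5.442 13.824 23.000
      vertex 11.364 12.473 23.000
    endloop
  endfacet
  facet normal -0.6235 0.7818 0.0000
    outer loop
      vertex 5.442 13.824 0.000
      vertex 0.693 10.037 0.000
      vertex 0.693 10.037 23.000
    endloop
  endfacet
  facet normal -0.6235 0.7818 0.0000
    outer loop
      vertex 5.442 13.824 0.000
      vertex 0.693 10.037 23.000
      vertex 5.442 13.824 23.000
    endloop
  endfacet
  facet normal -1.0000 0.0000 0.0000
    outer loop
      vertex 0.693 10.037 0.000
      vertex 0.693 3.963 0.000
      vertex 0.693 3.963 23.000
    endloop
  endfacet
  facet normal -1.0000 0.0000 0.0000
    outer loop
      vertex 0.693 10.037 0.000
      vertex 0.693 3.963 23.000
      vertex 0.693 10.037 23.000
    endloop
  endfacet
  facet normal -0.6235 -0.7818 0.0000
    outer loop
      vertex 0.693 3.963 0.000
      vertex 5.442 0.176 0.000
      vertex 5.442 0.176 23.000
    endloop
  endfacet
  facet normal -0.6235 -0.7818 0.0000
    outer loop
      vertex 0.693 3.963 0.000
      vertex 5.442 0.176 23.000
      vertex 0.693 3.963 23.000
    endloop
  endfacet
  facet normal 0.2224 -0.9750 0.0000
    outer loop
      vertex 5.442 0.176 0.000
      vertex 11.364 1.527 0.000
      vertex 11.364 1.527 23.000
    endloop
  endfacet
  facet normal 0.2224 -0.9750 0.0000
    outer loop
      vertex 5.442 0.176 0.000
      vertex 11.364 1.527 23.000
      vertex 5.442 0.176 23.000
    endloop
  endfacet
  facet normal 0.9009 -0.4339 0.0000
    outer loop
      vertex 11.364 1.527 0.000
      vertex 14.000 7.000 0.000
      vertex 14.000 7.000 23.000
    endloop
  endfacet
  facet normal 0.9009 -0.4339 0.0000
    outer loop
      vertex 11.364 1.527 0.000
      vertex 14.000 7.000 23.000
      vertex 11.364 1.527 23.000
    endloop
  endfacet
endsolid part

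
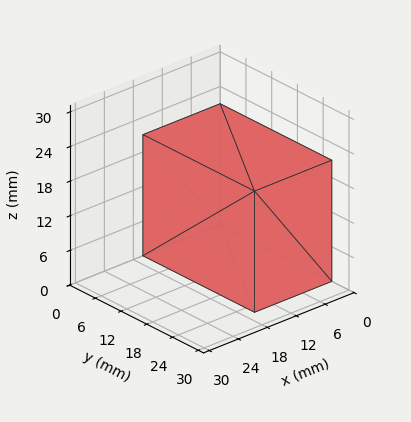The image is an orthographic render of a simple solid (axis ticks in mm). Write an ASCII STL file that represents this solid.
Reading the render: the shape is a rectangular box, roughly 16 × 26 mm footprint and 21 mm tall (dimensions read to the nearest mm from the axis ticks). For the STL, each face is triangulated and given an outward normal.

solid part
  facet normal 0.0000 0.0000 -1.0000
    outer loop
      vertex 16.00 26.00 0.00
      vertex 16.00 0.00 0.00
      vertex 0.00 0.00 0.00
    endloop
  endfacet
  facet normal 0.0000 0.0000 -1.0000
    outer loop
      vertex 0.00 26.00 0.00
      vertex 16.00 26.00 0.00
      vertex 0.00 0.00 0.00
    endloop
  endfacet
  facet normal 0.0000 0.0000 1.0000
    outer loop
      vertex 0.00 0.00 21.00
      vertex 16.00 0.00 21.00
      vertex 16.00 26.00 21.00
    endloop
  endfacet
  facet normal 0.0000 0.0000 1.0000
    outer loop
      vertex 0.00 0.00 21.00
      vertex 16.00 26.00 21.00
      vertex 0.00 26.00 21.00
    endloop
  endfacet
  facet normal 0.0000 -1.0000 0.0000
    outer loop
      vertex 0.00 0.00 0.00
      vertex 16.00 0.00 0.00
      vertex 16.00 0.00 21.00
    endloop
  endfacet
  facet normal 0.0000 -1.0000 0.0000
    outer loop
      vertex 0.00 0.00 0.00
      vertex 16.00 0.00 21.00
      vertex 0.00 0.00 21.00
    endloop
  endfacet
  facet normal 0.0000 1.0000 0.0000
    outer loop
      vertex 16.00 26.00 21.00
      vertex 16.00 26.00 0.00
      vertex 0.00 26.00 0.00
    endloop
  endfacet
  facet normal 0.0000 1.0000 0.0000
    outer loop
      vertex 0.00 26.00 21.00
      vertex 16.00 26.00 21.00
      vertex 0.00 26.00 0.00
    endloop
  endfacet
  facet normal -1.0000 0.0000 0.0000
    outer loop
      vertex 0.00 26.00 21.00
      vertex 0.00 26.00 0.00
      vertex 0.00 0.00 0.00
    endloop
  endfacet
  facet normal -1.0000 0.0000 0.0000
    outer loop
      vertex 0.00 0.00 21.00
      vertex 0.00 26.00 21.00
      vertex 0.00 0.00 0.00
    endloop
  endfacet
  facet normal 1.0000 0.0000 0.0000
    outer loop
      vertex 16.00 0.00 0.00
      vertex 16.00 26.00 0.00
      vertex 16.00 26.00 21.00
    endloop
  endfacet
  facet normal 1.0000 0.0000 0.0000
    outer loop
      vertex 16.00 0.00 0.00
      vertex 16.00 26.00 21.00
      vertex 16.00 0.00 21.00
    endloop
  endfacet
endsolid part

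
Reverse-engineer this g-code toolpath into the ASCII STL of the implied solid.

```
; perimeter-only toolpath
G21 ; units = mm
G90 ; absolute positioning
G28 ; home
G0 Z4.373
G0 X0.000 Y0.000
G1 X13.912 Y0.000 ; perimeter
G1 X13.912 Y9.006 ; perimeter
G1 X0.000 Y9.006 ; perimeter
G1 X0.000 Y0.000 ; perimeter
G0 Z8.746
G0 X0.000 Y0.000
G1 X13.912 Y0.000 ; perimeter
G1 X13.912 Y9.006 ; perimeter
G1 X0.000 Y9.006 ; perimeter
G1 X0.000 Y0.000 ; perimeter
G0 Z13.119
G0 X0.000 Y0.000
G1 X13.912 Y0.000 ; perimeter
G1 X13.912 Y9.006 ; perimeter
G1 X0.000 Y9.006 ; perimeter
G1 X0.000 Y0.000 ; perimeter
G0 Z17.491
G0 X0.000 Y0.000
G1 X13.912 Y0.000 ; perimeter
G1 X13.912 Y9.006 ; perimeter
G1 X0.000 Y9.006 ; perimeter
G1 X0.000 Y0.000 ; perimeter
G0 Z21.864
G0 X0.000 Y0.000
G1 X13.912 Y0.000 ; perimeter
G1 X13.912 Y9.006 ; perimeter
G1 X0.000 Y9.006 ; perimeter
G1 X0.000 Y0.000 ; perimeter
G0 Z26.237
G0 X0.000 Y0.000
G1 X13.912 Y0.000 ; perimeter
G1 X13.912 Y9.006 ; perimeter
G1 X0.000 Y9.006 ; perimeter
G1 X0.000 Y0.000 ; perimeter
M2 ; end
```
solid part
  facet normal 0.0000 0.0000 -1.0000
    outer loop
      vertex 13.912 9.006 0.000
      vertex 13.912 0.000 0.000
      vertex 0.000 0.000 0.000
    endloop
  endfacet
  facet normal 0.0000 0.0000 -1.0000
    outer loop
      vertex 0.000 9.006 0.000
      vertex 13.912 9.006 0.000
      vertex 0.000 0.000 0.000
    endloop
  endfacet
  facet normal 0.0000 0.0000 1.0000
    outer loop
      vertex 0.000 0.000 26.237
      vertex 13.912 0.000 26.237
      vertex 13.912 9.006 26.237
    endloop
  endfacet
  facet normal 0.0000 0.0000 1.0000
    outer loop
      vertex 0.000 0.000 26.237
      vertex 13.912 9.006 26.237
      vertex 0.000 9.006 26.237
    endloop
  endfacet
  facet normal 0.0000 -1.0000 0.0000
    outer loop
      vertex 0.000 0.000 0.000
      vertex 13.912 0.000 0.000
      vertex 13.912 0.000 26.237
    endloop
  endfacet
  facet normal 0.0000 -1.0000 0.0000
    outer loop
      vertex 0.000 0.000 0.000
      vertex 13.912 0.000 26.237
      vertex 0.000 0.000 26.237
    endloop
  endfacet
  facet normal 0.0000 1.0000 0.0000
    outer loop
      vertex 13.912 9.006 26.237
      vertex 13.912 9.006 0.000
      vertex 0.000 9.006 0.000
    endloop
  endfacet
  facet normal 0.0000 1.0000 0.0000
    outer loop
      vertex 0.000 9.006 26.237
      vertex 13.912 9.006 26.237
      vertex 0.000 9.006 0.000
    endloop
  endfacet
  facet normal -1.0000 0.0000 0.0000
    outer loop
      vertex 0.000 9.006 26.237
      vertex 0.000 9.006 0.000
      vertex 0.000 0.000 0.000
    endloop
  endfacet
  facet normal -1.0000 0.0000 0.0000
    outer loop
      vertex 0.000 0.000 26.237
      vertex 0.000 9.006 26.237
      vertex 0.000 0.000 0.000
    endloop
  endfacet
  facet normal 1.0000 0.0000 0.0000
    outer loop
      vertex 13.912 0.000 0.000
      vertex 13.912 9.006 0.000
      vertex 13.912 9.006 26.237
    endloop
  endfacet
  facet normal 1.0000 0.0000 0.0000
    outer loop
      vertex 13.912 0.000 0.000
      vertex 13.912 9.006 26.237
      vertex 13.912 0.000 26.237
    endloop
  endfacet
endsolid part

The G0 Z moves step by Δz≈4.373 mm. Every layer's G1 loop is the same polygon, so the solid is a straight extrusion of it from z=0 to z≈26.2. Closing with flat bottom and top caps and triangulating gives 12 facets — a rectangular box, roughly 13.9 × 9.01 mm footprint and 26.2 mm tall.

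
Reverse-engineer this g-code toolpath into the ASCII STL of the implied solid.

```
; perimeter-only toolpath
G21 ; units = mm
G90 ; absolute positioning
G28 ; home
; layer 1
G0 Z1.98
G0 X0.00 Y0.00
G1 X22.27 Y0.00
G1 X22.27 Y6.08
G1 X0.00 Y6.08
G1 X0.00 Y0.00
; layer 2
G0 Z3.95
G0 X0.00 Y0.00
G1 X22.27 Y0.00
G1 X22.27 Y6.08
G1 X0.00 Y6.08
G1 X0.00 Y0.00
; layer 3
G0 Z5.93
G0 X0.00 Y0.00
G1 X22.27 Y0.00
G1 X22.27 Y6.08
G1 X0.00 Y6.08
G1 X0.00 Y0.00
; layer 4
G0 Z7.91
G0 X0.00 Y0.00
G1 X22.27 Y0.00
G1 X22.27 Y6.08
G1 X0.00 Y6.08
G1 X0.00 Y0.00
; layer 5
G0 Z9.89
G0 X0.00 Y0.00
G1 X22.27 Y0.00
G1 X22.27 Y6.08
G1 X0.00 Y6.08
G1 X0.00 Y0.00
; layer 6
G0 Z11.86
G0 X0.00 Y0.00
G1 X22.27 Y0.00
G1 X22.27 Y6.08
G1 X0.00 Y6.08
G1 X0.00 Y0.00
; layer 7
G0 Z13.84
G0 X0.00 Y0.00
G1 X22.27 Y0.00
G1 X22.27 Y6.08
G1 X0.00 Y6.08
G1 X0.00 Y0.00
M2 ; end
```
solid part
  facet normal 0.0000 0.0000 -1.0000
    outer loop
      vertex 22.27 6.08 0.00
      vertex 22.27 0.00 0.00
      vertex 0.00 0.00 0.00
    endloop
  endfacet
  facet normal 0.0000 0.0000 -1.0000
    outer loop
      vertex 0.00 6.08 0.00
      vertex 22.27 6.08 0.00
      vertex 0.00 0.00 0.00
    endloop
  endfacet
  facet normal 0.0000 0.0000 1.0000
    outer loop
      vertex 0.00 0.00 13.84
      vertex 22.27 0.00 13.84
      vertex 22.27 6.08 13.84
    endloop
  endfacet
  facet normal 0.0000 0.0000 1.0000
    outer loop
      vertex 0.00 0.00 13.84
      vertex 22.27 6.08 13.84
      vertex 0.00 6.08 13.84
    endloop
  endfacet
  facet normal 0.0000 -1.0000 0.0000
    outer loop
      vertex 0.00 0.00 0.00
      vertex 22.27 0.00 0.00
      vertex 22.27 0.00 13.84
    endloop
  endfacet
  facet normal 0.0000 -1.0000 0.0000
    outer loop
      vertex 0.00 0.00 0.00
      vertex 22.27 0.00 13.84
      vertex 0.00 0.00 13.84
    endloop
  endfacet
  facet normal 0.0000 1.0000 0.0000
    outer loop
      vertex 22.27 6.08 13.84
      vertex 22.27 6.08 0.00
      vertex 0.00 6.08 0.00
    endloop
  endfacet
  facet normal 0.0000 1.0000 0.0000
    outer loop
      vertex 0.00 6.08 13.84
      vertex 22.27 6.08 13.84
      vertex 0.00 6.08 0.00
    endloop
  endfacet
  facet normal -1.0000 0.0000 0.0000
    outer loop
      vertex 0.00 6.08 13.84
      vertex 0.00 6.08 0.00
      vertex 0.00 0.00 0.00
    endloop
  endfacet
  facet normal -1.0000 0.0000 0.0000
    outer loop
      vertex 0.00 0.00 13.84
      vertex 0.00 6.08 13.84
      vertex 0.00 0.00 0.00
    endloop
  endfacet
  facet normal 1.0000 0.0000 0.0000
    outer loop
      vertex 22.27 0.00 0.00
      vertex 22.27 6.08 0.00
      vertex 22.27 6.08 13.84
    endloop
  endfacet
  facet normal 1.0000 0.0000 0.0000
    outer loop
      vertex 22.27 0.00 0.00
      vertex 22.27 6.08 13.84
      vertex 22.27 0.00 13.84
    endloop
  endfacet
endsolid part

The G0 Z moves step by Δz≈1.98 mm. Every layer's G1 loop is the same polygon, so the solid is a straight extrusion of it from z=0 to z≈13.8. Closing with flat bottom and top caps and triangulating gives 12 facets — a rectangular box, roughly 22.3 × 6.08 mm footprint and 13.8 mm tall.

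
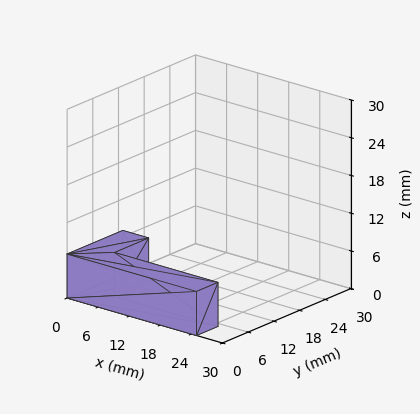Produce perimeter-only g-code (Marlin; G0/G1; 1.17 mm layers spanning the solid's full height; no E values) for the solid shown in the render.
Reading the render: the shape is an L-shaped prism: outer 25 × 13 mm, arm thicknesses ≈ 5 mm (horizontal) and 5 mm (vertical), extruded 7 mm in z (dimensions read to the nearest mm from the axis ticks). For the g-code, the solid's height is divided into equal slices at the stated Δz and each level perimeter traced with G1 moves after a G0 lift.

; perimeter-only toolpath
G21 ; units = mm
G90 ; absolute positioning
G28 ; home
; layer 1
G0 Z1.17
G0 X0.00 Y0.00
G1 X25.00 Y0.00
G1 X25.00 Y5.00
G1 X5.00 Y5.00
G1 X5.00 Y13.00
G1 X0.00 Y13.00
G1 X0.00 Y0.00
; layer 2
G0 Z2.33
G0 X0.00 Y0.00
G1 X25.00 Y0.00
G1 X25.00 Y5.00
G1 X5.00 Y5.00
G1 X5.00 Y13.00
G1 X0.00 Y13.00
G1 X0.00 Y0.00
; layer 3
G0 Z3.50
G0 X0.00 Y0.00
G1 X25.00 Y0.00
G1 X25.00 Y5.00
G1 X5.00 Y5.00
G1 X5.00 Y13.00
G1 X0.00 Y13.00
G1 X0.00 Y0.00
; layer 4
G0 Z4.67
G0 X0.00 Y0.00
G1 X25.00 Y0.00
G1 X25.00 Y5.00
G1 X5.00 Y5.00
G1 X5.00 Y13.00
G1 X0.00 Y13.00
G1 X0.00 Y0.00
; layer 5
G0 Z5.83
G0 X0.00 Y0.00
G1 X25.00 Y0.00
G1 X25.00 Y5.00
G1 X5.00 Y5.00
G1 X5.00 Y13.00
G1 X0.00 Y13.00
G1 X0.00 Y0.00
; layer 6
G0 Z7.00
G0 X0.00 Y0.00
G1 X25.00 Y0.00
G1 X25.00 Y5.00
G1 X5.00 Y5.00
G1 X5.00 Y13.00
G1 X0.00 Y13.00
G1 X0.00 Y0.00
M2 ; end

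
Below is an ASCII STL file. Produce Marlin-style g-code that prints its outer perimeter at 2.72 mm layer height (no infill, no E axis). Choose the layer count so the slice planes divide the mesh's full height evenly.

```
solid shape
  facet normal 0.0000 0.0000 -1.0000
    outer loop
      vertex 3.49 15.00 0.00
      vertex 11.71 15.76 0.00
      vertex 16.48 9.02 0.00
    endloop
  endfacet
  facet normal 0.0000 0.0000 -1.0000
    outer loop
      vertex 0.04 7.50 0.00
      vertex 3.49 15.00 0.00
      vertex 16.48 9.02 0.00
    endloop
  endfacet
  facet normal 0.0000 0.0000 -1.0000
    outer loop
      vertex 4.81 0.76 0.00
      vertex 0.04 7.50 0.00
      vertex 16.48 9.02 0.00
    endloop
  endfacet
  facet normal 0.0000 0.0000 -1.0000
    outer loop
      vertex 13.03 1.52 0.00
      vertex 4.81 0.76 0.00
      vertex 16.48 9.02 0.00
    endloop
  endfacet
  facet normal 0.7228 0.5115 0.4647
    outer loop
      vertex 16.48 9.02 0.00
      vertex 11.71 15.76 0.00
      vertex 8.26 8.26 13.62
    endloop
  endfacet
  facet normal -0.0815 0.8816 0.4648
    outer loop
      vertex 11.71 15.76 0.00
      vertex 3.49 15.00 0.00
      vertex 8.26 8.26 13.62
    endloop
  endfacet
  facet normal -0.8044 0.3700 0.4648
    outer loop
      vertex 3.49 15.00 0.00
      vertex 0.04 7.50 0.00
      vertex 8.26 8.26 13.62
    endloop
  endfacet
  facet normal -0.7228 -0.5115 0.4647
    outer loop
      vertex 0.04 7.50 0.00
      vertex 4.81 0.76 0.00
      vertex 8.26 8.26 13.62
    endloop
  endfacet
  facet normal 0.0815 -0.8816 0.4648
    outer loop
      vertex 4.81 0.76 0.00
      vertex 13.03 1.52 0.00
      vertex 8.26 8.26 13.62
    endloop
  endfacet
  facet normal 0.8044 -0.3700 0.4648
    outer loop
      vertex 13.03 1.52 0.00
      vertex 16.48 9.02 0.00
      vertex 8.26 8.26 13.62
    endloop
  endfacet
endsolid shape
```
; perimeter-only toolpath
G21 ; units = mm
G90 ; absolute positioning
G28 ; home
; layer 1
G0 Z2.72
G0 X14.84 Y8.87
G1 X11.02 Y14.26
G1 X4.44 Y13.65
G1 X1.68 Y7.65
G1 X5.50 Y2.26
G1 X12.08 Y2.87
G1 X14.84 Y8.87
; layer 2
G0 Z5.45
G0 X13.19 Y8.72
G1 X10.33 Y12.76
G1 X5.40 Y12.30
G1 X3.33 Y7.80
G1 X6.19 Y3.76
G1 X11.12 Y4.22
G1 X13.19 Y8.72
; layer 3
G0 Z8.17
G0 X11.55 Y8.56
G1 X9.64 Y11.26
G1 X6.35 Y10.96
G1 X4.97 Y7.96
G1 X6.88 Y5.26
G1 X10.17 Y5.56
G1 X11.55 Y8.56
; layer 4
G0 Z10.90
G0 X9.90 Y8.41
G1 X8.95 Y9.76
G1 X7.31 Y9.61
G1 X6.62 Y8.11
G1 X7.57 Y6.76
G1 X9.21 Y6.91
G1 X9.90 Y8.41
M2 ; end

The solid is a regular 6-sided pyramid, base circumscribed radius ≈ 8.26 mm, apex at z ≈ 13.6 mm. Slicing at Δz = 2.72 mm — 5 equal slices spanning the solid's height, so layer i sits at z = i·h/5 — gives 4 non-empty perimeters. Each is a 6-segment closed polygon; G0 lifts to the layer z and rapids to the start vertex, then G1 traces the edges. The cross-section shrinks linearly with z (the slice at the apex is degenerate and omitted).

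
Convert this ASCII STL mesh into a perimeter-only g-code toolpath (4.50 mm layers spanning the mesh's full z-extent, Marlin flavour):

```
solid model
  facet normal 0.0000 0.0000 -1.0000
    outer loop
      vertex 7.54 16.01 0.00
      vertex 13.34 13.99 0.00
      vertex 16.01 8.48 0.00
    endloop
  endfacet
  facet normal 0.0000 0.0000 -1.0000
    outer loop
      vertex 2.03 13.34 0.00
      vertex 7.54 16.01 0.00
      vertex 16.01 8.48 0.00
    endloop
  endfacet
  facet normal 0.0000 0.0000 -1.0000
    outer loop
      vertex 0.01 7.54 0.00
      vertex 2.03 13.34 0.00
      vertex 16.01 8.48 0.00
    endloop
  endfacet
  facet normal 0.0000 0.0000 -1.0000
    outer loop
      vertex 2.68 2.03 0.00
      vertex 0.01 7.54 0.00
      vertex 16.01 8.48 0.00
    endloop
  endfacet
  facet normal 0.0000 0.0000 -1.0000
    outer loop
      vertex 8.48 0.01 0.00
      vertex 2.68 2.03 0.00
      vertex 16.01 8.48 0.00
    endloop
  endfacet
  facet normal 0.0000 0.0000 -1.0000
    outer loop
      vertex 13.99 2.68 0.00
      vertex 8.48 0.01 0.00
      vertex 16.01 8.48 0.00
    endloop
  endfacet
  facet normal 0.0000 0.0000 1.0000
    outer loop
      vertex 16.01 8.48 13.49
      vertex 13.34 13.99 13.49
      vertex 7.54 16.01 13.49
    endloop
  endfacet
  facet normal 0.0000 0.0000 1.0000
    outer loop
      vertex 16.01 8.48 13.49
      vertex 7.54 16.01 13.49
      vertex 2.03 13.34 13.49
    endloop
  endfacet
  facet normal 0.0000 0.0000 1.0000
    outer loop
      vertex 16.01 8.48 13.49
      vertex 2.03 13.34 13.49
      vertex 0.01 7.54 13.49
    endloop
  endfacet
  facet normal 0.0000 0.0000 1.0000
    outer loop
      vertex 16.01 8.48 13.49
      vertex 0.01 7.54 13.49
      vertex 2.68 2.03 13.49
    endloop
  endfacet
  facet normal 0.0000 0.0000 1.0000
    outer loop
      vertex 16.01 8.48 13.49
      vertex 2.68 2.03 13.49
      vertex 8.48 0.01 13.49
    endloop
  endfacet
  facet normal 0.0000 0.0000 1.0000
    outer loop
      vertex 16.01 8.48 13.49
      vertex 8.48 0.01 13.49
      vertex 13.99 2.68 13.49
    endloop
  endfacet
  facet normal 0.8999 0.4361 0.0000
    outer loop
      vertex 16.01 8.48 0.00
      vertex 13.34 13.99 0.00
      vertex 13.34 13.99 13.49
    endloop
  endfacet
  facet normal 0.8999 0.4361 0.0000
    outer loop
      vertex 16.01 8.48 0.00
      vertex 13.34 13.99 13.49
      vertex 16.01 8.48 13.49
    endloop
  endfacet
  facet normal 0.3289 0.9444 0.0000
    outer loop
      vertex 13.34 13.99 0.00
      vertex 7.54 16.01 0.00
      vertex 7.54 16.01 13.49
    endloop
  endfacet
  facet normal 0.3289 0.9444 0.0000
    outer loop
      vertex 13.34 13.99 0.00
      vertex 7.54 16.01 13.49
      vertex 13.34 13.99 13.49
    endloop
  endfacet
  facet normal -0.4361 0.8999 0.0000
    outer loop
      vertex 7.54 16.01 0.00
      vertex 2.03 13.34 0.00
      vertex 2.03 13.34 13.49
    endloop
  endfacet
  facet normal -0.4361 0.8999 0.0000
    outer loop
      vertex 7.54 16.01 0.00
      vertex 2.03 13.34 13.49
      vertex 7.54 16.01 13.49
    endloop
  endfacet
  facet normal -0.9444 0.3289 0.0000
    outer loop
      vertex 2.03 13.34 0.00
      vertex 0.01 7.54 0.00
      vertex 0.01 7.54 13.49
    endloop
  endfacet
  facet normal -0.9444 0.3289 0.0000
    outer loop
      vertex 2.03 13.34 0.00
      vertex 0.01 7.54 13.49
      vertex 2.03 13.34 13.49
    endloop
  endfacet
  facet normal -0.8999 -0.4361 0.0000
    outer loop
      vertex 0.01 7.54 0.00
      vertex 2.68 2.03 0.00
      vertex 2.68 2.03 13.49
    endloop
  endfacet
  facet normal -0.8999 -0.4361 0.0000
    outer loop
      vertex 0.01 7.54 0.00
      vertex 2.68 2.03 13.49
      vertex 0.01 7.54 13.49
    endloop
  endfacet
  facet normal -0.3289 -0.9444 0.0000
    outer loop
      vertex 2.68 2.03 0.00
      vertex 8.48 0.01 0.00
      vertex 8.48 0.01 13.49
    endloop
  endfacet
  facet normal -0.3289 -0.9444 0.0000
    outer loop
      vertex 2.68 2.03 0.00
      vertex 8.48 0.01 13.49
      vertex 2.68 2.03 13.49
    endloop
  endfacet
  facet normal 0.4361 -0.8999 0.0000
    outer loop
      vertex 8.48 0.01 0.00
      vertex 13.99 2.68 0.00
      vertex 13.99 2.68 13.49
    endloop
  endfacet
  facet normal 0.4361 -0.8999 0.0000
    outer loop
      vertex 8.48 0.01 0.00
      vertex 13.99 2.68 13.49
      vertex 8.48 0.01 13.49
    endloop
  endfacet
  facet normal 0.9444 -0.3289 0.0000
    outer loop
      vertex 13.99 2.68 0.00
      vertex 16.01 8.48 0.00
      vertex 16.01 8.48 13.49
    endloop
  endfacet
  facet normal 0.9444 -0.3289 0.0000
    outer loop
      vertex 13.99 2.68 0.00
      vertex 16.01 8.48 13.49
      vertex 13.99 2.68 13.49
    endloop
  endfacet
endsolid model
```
; perimeter-only toolpath
G21 ; units = mm
G90 ; absolute positioning
G28 ; home
; layer 1
G0 Z4.50
G0 X16.01 Y8.48
G1 X13.34 Y13.99
G1 X7.54 Y16.01
G1 X2.03 Y13.34
G1 X0.01 Y7.54
G1 X2.68 Y2.03
G1 X8.48 Y0.01
G1 X13.99 Y2.68
G1 X16.01 Y8.48
; layer 2
G0 Z8.99
G0 X16.01 Y8.48
G1 X13.34 Y13.99
G1 X7.54 Y16.01
G1 X2.03 Y13.34
G1 X0.01 Y7.54
G1 X2.68 Y2.03
G1 X8.48 Y0.01
G1 X13.99 Y2.68
G1 X16.01 Y8.48
; layer 3
G0 Z13.49
G0 X16.01 Y8.48
G1 X13.34 Y13.99
G1 X7.54 Y16.01
G1 X2.03 Y13.34
G1 X0.01 Y7.54
G1 X2.68 Y2.03
G1 X8.48 Y0.01
G1 X13.99 Y2.68
G1 X16.01 Y8.48
M2 ; end

The solid is a regular 8-sided prism (a cylinder approximated with 8 flat sides), circumscribed radius ≈ 8.01 mm, height ≈ 13.5 mm. Slicing at Δz = 4.50 mm — 3 equal slices spanning the solid's height, so layer i sits at z = i·h/3 — gives 3 non-empty perimeters. Each is a 8-segment closed polygon; G0 lifts to the layer z and rapids to the start vertex, then G1 traces the edges.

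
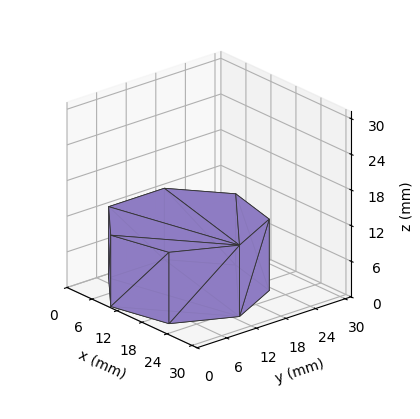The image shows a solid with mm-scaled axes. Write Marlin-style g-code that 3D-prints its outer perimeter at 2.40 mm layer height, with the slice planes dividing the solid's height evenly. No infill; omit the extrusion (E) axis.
Reading the render: the shape is a regular 7-sided prism (a cylinder approximated with 7 flat sides), circumscribed radius ≈ 13 mm, height ≈ 12 mm (dimensions read to the nearest mm from the axis ticks). For the g-code, the solid's height is divided into equal slices at the stated Δz and each level perimeter traced with G1 moves after a G0 lift.

; perimeter-only toolpath
G21 ; units = mm
G90 ; absolute positioning
G28 ; home
; layer 1
G0 Z2.40
G0 X26.00 Y13.00
G1 X21.11 Y23.16
G1 X10.11 Y25.67
G1 X1.29 Y18.64
G1 X1.29 Y7.36
G1 X10.11 Y0.33
G1 X21.11 Y2.84
G1 X26.00 Y13.00
; layer 2
G0 Z4.80
G0 X26.00 Y13.00
G1 X21.11 Y23.16
G1 X10.11 Y25.67
G1 X1.29 Y18.64
G1 X1.29 Y7.36
G1 X10.11 Y0.33
G1 X21.11 Y2.84
G1 X26.00 Y13.00
; layer 3
G0 Z7.20
G0 X26.00 Y13.00
G1 X21.11 Y23.16
G1 X10.11 Y25.67
G1 X1.29 Y18.64
G1 X1.29 Y7.36
G1 X10.11 Y0.33
G1 X21.11 Y2.84
G1 X26.00 Y13.00
; layer 4
G0 Z9.60
G0 X26.00 Y13.00
G1 X21.11 Y23.16
G1 X10.11 Y25.67
G1 X1.29 Y18.64
G1 X1.29 Y7.36
G1 X10.11 Y0.33
G1 X21.11 Y2.84
G1 X26.00 Y13.00
; layer 5
G0 Z12.00
G0 X26.00 Y13.00
G1 X21.11 Y23.16
G1 X10.11 Y25.67
G1 X1.29 Y18.64
G1 X1.29 Y7.36
G1 X10.11 Y0.33
G1 X21.11 Y2.84
G1 X26.00 Y13.00
M2 ; end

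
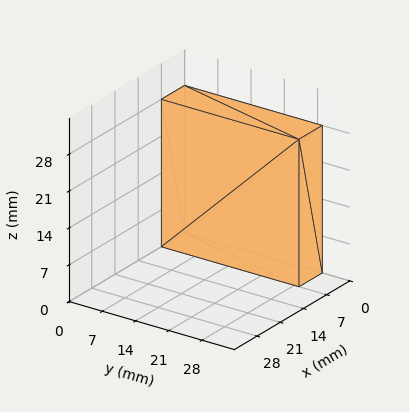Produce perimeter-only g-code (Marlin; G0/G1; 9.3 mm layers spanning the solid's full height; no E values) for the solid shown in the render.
Reading the render: the shape is a rectangular box, roughly 7 × 29 mm footprint and 28 mm tall (dimensions read to the nearest mm from the axis ticks). For the g-code, the solid's height is divided into equal slices at the stated Δz and each level perimeter traced with G1 moves after a G0 lift.

; perimeter-only toolpath
G21 ; units = mm
G90 ; absolute positioning
G28 ; home
; layer 1
G0 Z9.3
G0 X0.0 Y0.0
G1 X7.0 Y0.0
G1 X7.0 Y29.0
G1 X0.0 Y29.0
G1 X0.0 Y0.0
; layer 2
G0 Z18.7
G0 X0.0 Y0.0
G1 X7.0 Y0.0
G1 X7.0 Y29.0
G1 X0.0 Y29.0
G1 X0.0 Y0.0
; layer 3
G0 Z28.0
G0 X0.0 Y0.0
G1 X7.0 Y0.0
G1 X7.0 Y29.0
G1 X0.0 Y29.0
G1 X0.0 Y0.0
M2 ; end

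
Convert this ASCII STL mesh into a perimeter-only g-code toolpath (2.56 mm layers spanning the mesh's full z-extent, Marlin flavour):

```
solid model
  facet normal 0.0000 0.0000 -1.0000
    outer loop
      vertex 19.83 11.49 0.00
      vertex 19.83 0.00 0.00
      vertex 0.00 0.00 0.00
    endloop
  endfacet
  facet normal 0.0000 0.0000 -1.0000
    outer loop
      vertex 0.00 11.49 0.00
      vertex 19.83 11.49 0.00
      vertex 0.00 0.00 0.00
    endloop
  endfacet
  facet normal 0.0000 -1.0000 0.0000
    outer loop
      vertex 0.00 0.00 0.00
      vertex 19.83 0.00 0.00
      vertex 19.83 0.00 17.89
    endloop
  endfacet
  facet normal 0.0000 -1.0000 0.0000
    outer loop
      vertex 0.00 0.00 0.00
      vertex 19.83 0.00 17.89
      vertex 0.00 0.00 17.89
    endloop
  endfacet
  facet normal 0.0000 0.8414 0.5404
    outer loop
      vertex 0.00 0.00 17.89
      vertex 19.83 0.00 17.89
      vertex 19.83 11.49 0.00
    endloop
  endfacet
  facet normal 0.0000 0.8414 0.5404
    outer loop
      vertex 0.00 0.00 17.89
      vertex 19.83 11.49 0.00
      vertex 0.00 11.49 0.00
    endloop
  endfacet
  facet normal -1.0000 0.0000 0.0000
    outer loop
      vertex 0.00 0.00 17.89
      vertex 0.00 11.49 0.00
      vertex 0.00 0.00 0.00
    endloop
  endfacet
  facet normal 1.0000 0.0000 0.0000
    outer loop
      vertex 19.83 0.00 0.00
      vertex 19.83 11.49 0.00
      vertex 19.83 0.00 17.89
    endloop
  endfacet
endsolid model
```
; perimeter-only toolpath
G21 ; units = mm
G90 ; absolute positioning
G28 ; home
; layer 1
G0 Z2.56
G0 X0.00 Y0.00
G1 X19.83 Y0.00
G1 X19.83 Y9.85
G1 X0.00 Y9.85
G1 X0.00 Y0.00
; layer 2
G0 Z5.11
G0 X0.00 Y0.00
G1 X19.83 Y0.00
G1 X19.83 Y8.21
G1 X0.00 Y8.21
G1 X0.00 Y0.00
; layer 3
G0 Z7.67
G0 X0.00 Y0.00
G1 X19.83 Y0.00
G1 X19.83 Y6.57
G1 X0.00 Y6.57
G1 X0.00 Y0.00
; layer 4
G0 Z10.22
G0 X0.00 Y0.00
G1 X19.83 Y0.00
G1 X19.83 Y4.92
G1 X0.00 Y4.92
G1 X0.00 Y0.00
; layer 5
G0 Z12.78
G0 X0.00 Y0.00
G1 X19.83 Y0.00
G1 X19.83 Y3.28
G1 X0.00 Y3.28
G1 X0.00 Y0.00
; layer 6
G0 Z15.33
G0 X0.00 Y0.00
G1 X19.83 Y0.00
G1 X19.83 Y1.64
G1 X0.00 Y1.64
G1 X0.00 Y0.00
M2 ; end

The solid is a wedge (ramp): 19.8 × 11.5 mm base, rising to 17.9 mm along the y=0 edge and sloping linearly to z=0 at y=11.5. Slicing at Δz = 2.56 mm — 7 equal slices spanning the solid's height, so layer i sits at z = i·h/7 — gives 6 non-empty perimeters. Each is a 4-segment closed polygon; G0 lifts to the layer z and rapids to the start vertex, then G1 traces the edges. The cross-section shrinks linearly with z (the slice at the apex is degenerate and omitted).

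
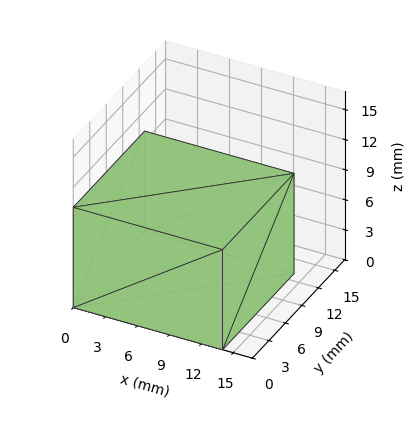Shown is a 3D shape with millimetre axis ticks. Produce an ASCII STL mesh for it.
Reading the render: the shape is a rectangular box, roughly 14 × 13 mm footprint and 10 mm tall (dimensions read to the nearest mm from the axis ticks). For the STL, each face is triangulated and given an outward normal.

solid part
  facet normal 0.0000 0.0000 -1.0000
    outer loop
      vertex 14.000 13.000 0.000
      vertex 14.000 0.000 0.000
      vertex 0.000 0.000 0.000
    endloop
  endfacet
  facet normal 0.0000 0.0000 -1.0000
    outer loop
      vertex 0.000 13.000 0.000
      vertex 14.000 13.000 0.000
      vertex 0.000 0.000 0.000
    endloop
  endfacet
  facet normal 0.0000 0.0000 1.0000
    outer loop
      vertex 0.000 0.000 10.000
      vertex 14.000 0.000 10.000
      vertex 14.000 13.000 10.000
    endloop
  endfacet
  facet normal 0.0000 0.0000 1.0000
    outer loop
      vertex 0.000 0.000 10.000
      vertex 14.000 13.000 10.000
      vertex 0.000 13.000 10.000
    endloop
  endfacet
  facet normal 0.0000 -1.0000 0.0000
    outer loop
      vertex 0.000 0.000 0.000
      vertex 14.000 0.000 0.000
      vertex 14.000 0.000 10.000
    endloop
  endfacet
  facet normal 0.0000 -1.0000 0.0000
    outer loop
      vertex 0.000 0.000 0.000
      vertex 14.000 0.000 10.000
      vertex 0.000 0.000 10.000
    endloop
  endfacet
  facet normal 0.0000 1.0000 0.0000
    outer loop
      vertex 14.000 13.000 10.000
      vertex 14.000 13.000 0.000
      vertex 0.000 13.000 0.000
    endloop
  endfacet
  facet normal 0.0000 1.0000 0.0000
    outer loop
      vertex 0.000 13.000 10.000
      vertex 14.000 13.000 10.000
      vertex 0.000 13.000 0.000
    endloop
  endfacet
  facet normal -1.0000 0.0000 0.0000
    outer loop
      vertex 0.000 13.000 10.000
      vertex 0.000 13.000 0.000
      vertex 0.000 0.000 0.000
    endloop
  endfacet
  facet normal -1.0000 0.0000 0.0000
    outer loop
      vertex 0.000 0.000 10.000
      vertex 0.000 13.000 10.000
      vertex 0.000 0.000 0.000
    endloop
  endfacet
  facet normal 1.0000 0.0000 0.0000
    outer loop
      vertex 14.000 0.000 0.000
      vertex 14.000 13.000 0.000
      vertex 14.000 13.000 10.000
    endloop
  endfacet
  facet normal 1.0000 0.0000 0.0000
    outer loop
      vertex 14.000 0.000 0.000
      vertex 14.000 13.000 10.000
      vertex 14.000 0.000 10.000
    endloop
  endfacet
endsolid part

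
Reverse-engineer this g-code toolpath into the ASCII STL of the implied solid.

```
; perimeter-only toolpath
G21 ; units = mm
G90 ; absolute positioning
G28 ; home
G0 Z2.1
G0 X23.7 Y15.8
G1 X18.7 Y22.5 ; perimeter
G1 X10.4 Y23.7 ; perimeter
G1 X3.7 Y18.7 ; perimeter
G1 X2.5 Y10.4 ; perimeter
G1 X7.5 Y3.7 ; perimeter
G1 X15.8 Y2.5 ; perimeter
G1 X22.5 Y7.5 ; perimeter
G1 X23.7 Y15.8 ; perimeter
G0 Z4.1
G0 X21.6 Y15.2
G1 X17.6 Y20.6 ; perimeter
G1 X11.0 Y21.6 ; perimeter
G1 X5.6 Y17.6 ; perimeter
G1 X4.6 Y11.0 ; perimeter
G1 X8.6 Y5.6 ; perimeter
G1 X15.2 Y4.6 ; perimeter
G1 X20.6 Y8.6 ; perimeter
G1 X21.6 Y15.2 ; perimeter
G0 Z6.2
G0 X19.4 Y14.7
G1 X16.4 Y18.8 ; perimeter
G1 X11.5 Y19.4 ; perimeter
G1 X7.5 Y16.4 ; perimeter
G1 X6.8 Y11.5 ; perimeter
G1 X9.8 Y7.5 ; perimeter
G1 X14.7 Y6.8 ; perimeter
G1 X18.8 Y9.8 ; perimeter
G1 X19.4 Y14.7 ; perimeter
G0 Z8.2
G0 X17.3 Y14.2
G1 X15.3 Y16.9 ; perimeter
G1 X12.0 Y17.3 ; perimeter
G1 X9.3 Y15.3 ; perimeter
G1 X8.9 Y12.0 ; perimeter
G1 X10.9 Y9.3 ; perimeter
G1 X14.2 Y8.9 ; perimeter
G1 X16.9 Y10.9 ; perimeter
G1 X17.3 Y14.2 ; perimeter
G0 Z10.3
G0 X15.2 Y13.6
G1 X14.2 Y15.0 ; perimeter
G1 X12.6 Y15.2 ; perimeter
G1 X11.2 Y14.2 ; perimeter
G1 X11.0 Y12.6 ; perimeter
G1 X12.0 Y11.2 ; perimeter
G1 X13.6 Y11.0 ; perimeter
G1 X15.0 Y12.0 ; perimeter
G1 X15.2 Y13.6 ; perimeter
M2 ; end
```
solid part
  facet normal 0.0000 0.0000 -1.0000
    outer loop
      vertex 9.9 25.8 0.0
      vertex 19.8 24.4 0.0
      vertex 25.8 16.3 0.0
    endloop
  endfacet
  facet normal 0.0000 0.0000 -1.0000
    outer loop
      vertex 1.8 19.8 0.0
      vertex 9.9 25.8 0.0
      vertex 25.8 16.3 0.0
    endloop
  endfacet
  facet normal 0.0000 0.0000 -1.0000
    outer loop
      vertex 0.4 9.9 0.0
      vertex 1.8 19.8 0.0
      vertex 25.8 16.3 0.0
    endloop
  endfacet
  facet normal 0.0000 0.0000 -1.0000
    outer loop
      vertex 6.4 1.8 0.0
      vertex 0.4 9.9 0.0
      vertex 25.8 16.3 0.0
    endloop
  endfacet
  facet normal 0.0000 0.0000 -1.0000
    outer loop
      vertex 16.3 0.4 0.0
      vertex 6.4 1.8 0.0
      vertex 25.8 16.3 0.0
    endloop
  endfacet
  facet normal 0.0000 0.0000 -1.0000
    outer loop
      vertex 24.4 6.4 0.0
      vertex 16.3 0.4 0.0
      vertex 25.8 16.3 0.0
    endloop
  endfacet
  facet normal 0.5726 0.4242 0.7016
    outer loop
      vertex 25.8 16.3 0.0
      vertex 19.8 24.4 0.0
      vertex 13.1 13.1 12.3
    endloop
  endfacet
  facet normal 0.0997 0.7051 0.7021
    outer loop
      vertex 19.8 24.4 0.0
      vertex 9.9 25.8 0.0
      vertex 13.1 13.1 12.3
    endloop
  endfacet
  facet normal -0.4242 0.5726 0.7016
    outer loop
      vertex 9.9 25.8 0.0
      vertex 1.8 19.8 0.0
      vertex 13.1 13.1 12.3
    endloop
  endfacet
  facet normal -0.7051 0.0997 0.7021
    outer loop
      vertex 1.8 19.8 0.0
      vertex 0.4 9.9 0.0
      vertex 13.1 13.1 12.3
    endloop
  endfacet
  facet normal -0.5726 -0.4242 0.7016
    outer loop
      vertex 0.4 9.9 0.0
      vertex 6.4 1.8 0.0
      vertex 13.1 13.1 12.3
    endloop
  endfacet
  facet normal -0.0997 -0.7051 0.7021
    outer loop
      vertex 6.4 1.8 0.0
      vertex 16.3 0.4 0.0
      vertex 13.1 13.1 12.3
    endloop
  endfacet
  facet normal 0.4242 -0.5726 0.7016
    outer loop
      vertex 16.3 0.4 0.0
      vertex 24.4 6.4 0.0
      vertex 13.1 13.1 12.3
    endloop
  endfacet
  facet normal 0.7051 -0.0997 0.7021
    outer loop
      vertex 24.4 6.4 0.0
      vertex 25.8 16.3 0.0
      vertex 13.1 13.1 12.3
    endloop
  endfacet
endsolid part

The G0 Z moves step by Δz≈2.1 mm. The G1 loops shrink linearly with z, so the solid tapers from its base footprint up to z≈12.3. Closing with a flat bottom cap and the tapered top and triangulating gives 14 facets — a regular 8-sided pyramid, base circumscribed radius ≈ 13.1 mm, apex at z ≈ 12.3 mm.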